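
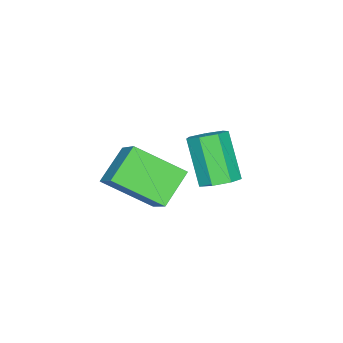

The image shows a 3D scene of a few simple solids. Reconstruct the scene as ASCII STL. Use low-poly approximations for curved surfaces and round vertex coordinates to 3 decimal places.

solid 
facet normal 0.321 0.432 -0.843
outer loop
vertex 4.549 -0.44 1.641
vertex 4.002 -0.498 1.403
vertex 4.225 -0.041 1.722
endloop
endfacet
facet normal 0.714 0.475 0.515
outer loop
vertex 4.549 -0.44 1.641
vertex 4.225 -0.041 1.722
vertex 4.026 -1.144 3.015
endloop
endfacet
facet normal 0.714 0.475 0.515
outer loop
vertex 4.026 -1.144 3.015
vertex 4.225 -0.041 1.722
vertex 3.702 -0.745 3.096
endloop
endfacet
facet normal -0.321 -0.431 0.843
outer loop
vertex 4.026 -1.144 3.015
vertex 3.702 -0.745 3.096
vertex 3.478 -1.202 2.777
endloop
endfacet
facet normal 0.320 0.432 -0.843
outer loop
vertex 4.225 -0.041 1.722
vertex 4.002 -0.498 1.403
vertex 3.732 0.014 1.563
endloop
endfacet
facet normal -0.043 0.896 0.443
outer loop
vertex 4.225 -0.041 1.722
vertex 3.732 0.014 1.563
vertex 3.702 -0.745 3.096
endloop
endfacet
facet normal -0.043 0.896 0.443
outer loop
vertex 3.702 -0.745 3.096
vertex 3.732 0.014 1.563
vertex 3.209 -0.69 2.937
endloop
endfacet
facet normal -0.320 -0.432 0.843
outer loop
vertex 3.702 -0.745 3.096
vertex 3.209 -0.69 2.937
vertex 3.478 -1.202 2.777
endloop
endfacet
facet normal 0.320 0.432 -0.843
outer loop
vertex 3.732 0.014 1.563
vertex 4.002 -0.498 1.403
vertex 3.442 -0.317 1.283
endloop
endfacet
facet normal -0.767 0.641 0.037
outer loop
vertex 3.732 0.014 1.563
vertex 3.442 -0.317 1.283
vertex 3.209 -0.69 2.937
endloop
endfacet
facet normal -0.767 0.641 0.037
outer loop
vertex 3.209 -0.69 2.937
vertex 3.442 -0.317 1.283
vertex 2.919 -1.021 2.657
endloop
endfacet
facet normal -0.321 -0.432 0.843
outer loop
vertex 3.209 -0.69 2.937
vertex 2.919 -1.021 2.657
vertex 3.478 -1.202 2.777
endloop
endfacet
facet normal 0.320 0.433 -0.843
outer loop
vertex 3.442 -0.317 1.283
vertex 4.002 -0.498 1.403
vertex 3.574 -0.783 1.094
endloop
endfacet
facet normal -0.913 -0.097 -0.397
outer loop
vertex 3.442 -0.317 1.283
vertex 3.574 -0.783 1.094
vertex 2.919 -1.021 2.657
endloop
endfacet
facet normal -0.913 -0.097 -0.397
outer loop
vertex 2.919 -1.021 2.657
vertex 3.574 -0.783 1.094
vertex 3.051 -1.487 2.468
endloop
endfacet
facet normal -0.321 -0.433 0.843
outer loop
vertex 2.919 -1.021 2.657
vertex 3.051 -1.487 2.468
vertex 3.478 -1.202 2.777
endloop
endfacet
facet normal 0.321 0.432 -0.843
outer loop
vertex 3.574 -0.783 1.094
vertex 4.002 -0.498 1.403
vertex 4.027 -1.035 1.137
endloop
endfacet
facet normal -0.373 -0.761 -0.532
outer loop
vertex 3.574 -0.783 1.094
vertex 4.027 -1.035 1.137
vertex 3.051 -1.487 2.468
endloop
endfacet
facet normal -0.373 -0.761 -0.532
outer loop
vertex 3.051 -1.487 2.468
vertex 4.027 -1.035 1.137
vertex 3.504 -1.739 2.511
endloop
endfacet
facet normal -0.321 -0.433 0.842
outer loop
vertex 3.051 -1.487 2.468
vertex 3.504 -1.739 2.511
vertex 3.478 -1.202 2.777
endloop
endfacet
facet normal 0.322 0.432 -0.842
outer loop
vertex 4.027 -1.035 1.137
vertex 4.002 -0.498 1.403
vertex 4.461 -0.883 1.381
endloop
endfacet
facet normal 0.449 -0.853 -0.266
outer loop
vertex 4.027 -1.035 1.137
vertex 4.461 -0.883 1.381
vertex 3.504 -1.739 2.511
endloop
endfacet
facet normal 0.449 -0.853 -0.266
outer loop
vertex 3.504 -1.739 2.511
vertex 4.461 -0.883 1.381
vertex 3.938 -1.587 2.755
endloop
endfacet
facet normal -0.322 -0.433 0.842
outer loop
vertex 3.504 -1.739 2.511
vertex 3.938 -1.587 2.755
vertex 3.478 -1.202 2.777
endloop
endfacet
facet normal 0.321 0.431 -0.843
outer loop
vertex 4.461 -0.883 1.381
vertex 4.002 -0.498 1.403
vertex 4.549 -0.44 1.641
endloop
endfacet
facet normal 0.932 -0.302 0.200
outer loop
vertex 4.461 -0.883 1.381
vertex 4.549 -0.44 1.641
vertex 3.938 -1.587 2.755
endloop
endfacet
facet normal 0.932 -0.302 0.200
outer loop
vertex 3.938 -1.587 2.755
vertex 4.549 -0.44 1.641
vertex 4.026 -1.144 3.015
endloop
endfacet
facet normal -0.321 -0.431 0.843
outer loop
vertex 3.938 -1.587 2.755
vertex 4.026 -1.144 3.015
vertex 3.478 -1.202 2.777
endloop
endfacet
facet normal -0.524 -0.609 -0.596
outer loop
vertex 2.451 -4.559 0.386
vertex 1.869 -3.13 -0.562
vertex 3.523 -4.671 -0.442
endloop
endfacet
facet normal 0.321 -0.789 0.523
outer loop
vertex 4.231 -3.85 0.362
vertex 2.451 -4.559 0.386
vertex 3.523 -4.671 -0.442
endloop
endfacet
facet normal -0.524 -0.609 -0.596
outer loop
vertex 3.523 -4.671 -0.442
vertex 1.869 -3.13 -0.562
vertex 2.942 -3.243 -1.39
endloop
endfacet
facet normal 0.789 -0.084 -0.609
outer loop
vertex 2.942 -3.243 -1.39
vertex 4.231 -3.85 0.362
vertex 3.523 -4.671 -0.442
endloop
endfacet
facet normal -0.788 0.083 0.609
outer loop
vertex 2.451 -4.559 0.386
vertex 2.577 -2.309 0.242
vertex 1.869 -3.13 -0.562
endloop
endfacet
facet normal 0.321 -0.789 0.524
outer loop
vertex 3.158 -3.737 1.19
vertex 2.451 -4.559 0.386
vertex 4.231 -3.85 0.362
endloop
endfacet
facet normal -0.789 0.083 0.609
outer loop
vertex 3.158 -3.737 1.19
vertex 2.577 -2.309 0.242
vertex 2.451 -4.559 0.386
endloop
endfacet
facet normal -0.321 0.789 -0.523
outer loop
vertex 1.869 -3.13 -0.562
vertex 2.577 -2.309 0.242
vertex 2.942 -3.243 -1.39
endloop
endfacet
facet normal 0.789 -0.083 -0.609
outer loop
vertex 3.649 -2.421 -0.586
vertex 4.231 -3.85 0.362
vertex 2.942 -3.243 -1.39
endloop
endfacet
facet normal -0.322 0.789 -0.523
outer loop
vertex 2.942 -3.243 -1.39
vertex 2.577 -2.309 0.242
vertex 3.649 -2.421 -0.586
endloop
endfacet
facet normal 0.524 0.609 0.596
outer loop
vertex 3.649 -2.421 -0.586
vertex 3.158 -3.737 1.19
vertex 4.231 -3.85 0.362
endloop
endfacet
facet normal 0.524 0.609 0.596
outer loop
vertex 2.577 -2.309 0.242
vertex 3.158 -3.737 1.19
vertex 3.649 -2.421 -0.586
endloop
endfacet

endsolid


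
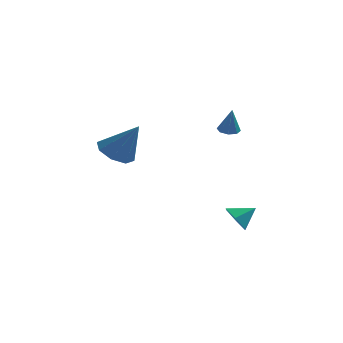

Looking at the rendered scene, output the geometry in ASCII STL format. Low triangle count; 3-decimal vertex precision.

solid 
facet normal -0.140 0.219 -0.966
outer loop
vertex 2.514 3.442 2.804
vertex 2.164 3.02 2.759
vertex 2.116 3.553 2.887
endloop
endfacet
facet normal 0.328 0.804 0.495
outer loop
vertex 2.514 3.442 2.804
vertex 2.116 3.553 2.887
vertex 2.356 2.72 4.081
endloop
endfacet
facet normal -0.140 0.219 -0.966
outer loop
vertex 2.116 3.553 2.887
vertex 2.164 3.02 2.759
vertex 1.747 3.352 2.895
endloop
endfacet
facet normal -0.380 0.721 0.579
outer loop
vertex 2.116 3.553 2.887
vertex 1.747 3.352 2.895
vertex 2.356 2.72 4.081
endloop
endfacet
facet normal -0.139 0.220 -0.965
outer loop
vertex 1.747 3.352 2.895
vertex 2.164 3.02 2.759
vertex 1.621 2.957 2.823
endloop
endfacet
facet normal -0.836 0.172 0.521
outer loop
vertex 1.747 3.352 2.895
vertex 1.621 2.957 2.823
vertex 2.356 2.72 4.081
endloop
endfacet
facet normal -0.139 0.219 -0.966
outer loop
vertex 1.621 2.957 2.823
vertex 2.164 3.02 2.759
vertex 1.814 2.599 2.714
endloop
endfacet
facet normal -0.774 -0.525 0.353
outer loop
vertex 1.621 2.957 2.823
vertex 1.814 2.599 2.714
vertex 2.356 2.72 4.081
endloop
endfacet
facet normal -0.140 0.220 -0.965
outer loop
vertex 1.814 2.599 2.714
vertex 2.164 3.02 2.759
vertex 2.211 2.488 2.631
endloop
endfacet
facet normal -0.231 -0.957 0.176
outer loop
vertex 1.814 2.599 2.714
vertex 2.211 2.488 2.631
vertex 2.356 2.72 4.081
endloop
endfacet
facet normal -0.140 0.220 -0.965
outer loop
vertex 2.211 2.488 2.631
vertex 2.164 3.02 2.759
vertex 2.581 2.689 2.623
endloop
endfacet
facet normal 0.477 -0.874 0.092
outer loop
vertex 2.211 2.488 2.631
vertex 2.581 2.689 2.623
vertex 2.356 2.72 4.081
endloop
endfacet
facet normal -0.142 0.218 -0.966
outer loop
vertex 2.581 2.689 2.623
vertex 2.164 3.02 2.759
vertex 2.706 3.084 2.694
endloop
endfacet
facet normal 0.934 -0.323 0.151
outer loop
vertex 2.581 2.689 2.623
vertex 2.706 3.084 2.694
vertex 2.356 2.72 4.081
endloop
endfacet
facet normal -0.142 0.220 -0.965
outer loop
vertex 2.706 3.084 2.694
vertex 2.164 3.02 2.759
vertex 2.514 3.442 2.804
endloop
endfacet
facet normal 0.873 0.371 0.318
outer loop
vertex 2.706 3.084 2.694
vertex 2.514 3.442 2.804
vertex 2.356 2.72 4.081
endloop
endfacet
facet normal -0.768 -0.349 -0.537
outer loop
vertex 3.381 -0.514 -2.148
vertex 2.964 -0.674 -1.448
vertex 2.887 0.065 -1.818
endloop
endfacet
facet normal 0.616 0.715 -0.332
outer loop
vertex 3.381 -0.514 -2.148
vertex 2.887 0.065 -1.818
vertex 3.816 -0.286 -0.852
endloop
endfacet
facet normal -0.768 -0.349 -0.537
outer loop
vertex 2.887 0.065 -1.818
vertex 2.964 -0.674 -1.448
vertex 2.47 -0.094 -1.118
endloop
endfacet
facet normal 0.084 0.960 0.268
outer loop
vertex 2.887 0.065 -1.818
vertex 2.47 -0.094 -1.118
vertex 3.816 -0.286 -0.852
endloop
endfacet
facet normal -0.768 -0.349 -0.537
outer loop
vertex 2.47 -0.094 -1.118
vertex 2.964 -0.674 -1.448
vertex 2.547 -0.833 -0.748
endloop
endfacet
facet normal -0.114 0.435 0.893
outer loop
vertex 2.47 -0.094 -1.118
vertex 2.547 -0.833 -0.748
vertex 3.816 -0.286 -0.852
endloop
endfacet
facet normal -0.768 -0.349 -0.537
outer loop
vertex 2.547 -0.833 -0.748
vertex 2.964 -0.674 -1.448
vertex 3.041 -1.413 -1.078
endloop
endfacet
facet normal 0.219 -0.335 0.916
outer loop
vertex 2.547 -0.833 -0.748
vertex 3.041 -1.413 -1.078
vertex 3.816 -0.286 -0.852
endloop
endfacet
facet normal -0.768 -0.349 -0.537
outer loop
vertex 3.041 -1.413 -1.078
vertex 2.964 -0.674 -1.448
vertex 3.458 -1.253 -1.778
endloop
endfacet
facet normal 0.751 -0.580 0.315
outer loop
vertex 3.041 -1.413 -1.078
vertex 3.458 -1.253 -1.778
vertex 3.816 -0.286 -0.852
endloop
endfacet
facet normal -0.768 -0.349 -0.537
outer loop
vertex 3.458 -1.253 -1.778
vertex 2.964 -0.674 -1.448
vertex 3.381 -0.514 -2.148
endloop
endfacet
facet normal 0.949 -0.056 -0.309
outer loop
vertex 3.458 -1.253 -1.778
vertex 3.381 -0.514 -2.148
vertex 3.816 -0.286 -0.852
endloop
endfacet
facet normal -0.549 0.121 -0.827
outer loop
vertex -2.046 1.965 0.927
vertex -2.898 1.906 1.484
vertex -2.282 2.662 1.186
endloop
endfacet
facet normal 0.937 0.343 -0.070
outer loop
vertex -2.046 1.965 0.927
vertex -2.282 2.662 1.186
vertex -1.762 1.654 3.196
endloop
endfacet
facet normal -0.549 0.122 -0.827
outer loop
vertex -2.282 2.662 1.186
vertex -2.898 1.906 1.484
vertex -2.879 2.917 1.62
endloop
endfacet
facet normal 0.535 0.803 0.264
outer loop
vertex -2.282 2.662 1.186
vertex -2.879 2.917 1.62
vertex -1.762 1.654 3.196
endloop
endfacet
facet normal -0.549 0.122 -0.827
outer loop
vertex -2.879 2.917 1.62
vertex -2.898 1.906 1.484
vertex -3.487 2.579 1.974
endloop
endfacet
facet normal -0.048 0.762 0.645
outer loop
vertex -2.879 2.917 1.62
vertex -3.487 2.579 1.974
vertex -1.762 1.654 3.196
endloop
endfacet
facet normal -0.549 0.122 -0.827
outer loop
vertex -3.487 2.579 1.974
vertex -2.898 1.906 1.484
vertex -3.751 1.847 2.041
endloop
endfacet
facet normal -0.469 0.247 0.848
outer loop
vertex -3.487 2.579 1.974
vertex -3.751 1.847 2.041
vertex -1.762 1.654 3.196
endloop
endfacet
facet normal -0.549 0.121 -0.827
outer loop
vertex -3.751 1.847 2.041
vertex -2.898 1.906 1.484
vertex -3.514 1.15 1.782
endloop
endfacet
facet normal -0.482 -0.444 0.755
outer loop
vertex -3.751 1.847 2.041
vertex -3.514 1.15 1.782
vertex -1.762 1.654 3.196
endloop
endfacet
facet normal -0.549 0.122 -0.827
outer loop
vertex -3.514 1.15 1.782
vertex -2.898 1.906 1.484
vertex -2.917 0.895 1.348
endloop
endfacet
facet normal -0.080 -0.904 0.421
outer loop
vertex -3.514 1.15 1.782
vertex -2.917 0.895 1.348
vertex -1.762 1.654 3.196
endloop
endfacet
facet normal -0.549 0.122 -0.827
outer loop
vertex -2.917 0.895 1.348
vertex -2.898 1.906 1.484
vertex -2.309 1.233 0.994
endloop
endfacet
facet normal 0.503 -0.863 0.040
outer loop
vertex -2.917 0.895 1.348
vertex -2.309 1.233 0.994
vertex -1.762 1.654 3.196
endloop
endfacet
facet normal -0.549 0.122 -0.827
outer loop
vertex -2.309 1.233 0.994
vertex -2.898 1.906 1.484
vertex -2.046 1.965 0.927
endloop
endfacet
facet normal 0.924 -0.347 -0.163
outer loop
vertex -2.309 1.233 0.994
vertex -2.046 1.965 0.927
vertex -1.762 1.654 3.196
endloop
endfacet

endsolid


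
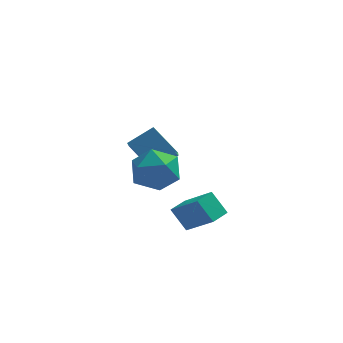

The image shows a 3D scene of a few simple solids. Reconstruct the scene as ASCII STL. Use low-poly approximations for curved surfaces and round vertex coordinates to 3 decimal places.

solid 
facet normal -0.768 -0.401 -0.500
outer loop
vertex -3.378 1.248 -1.999
vertex -3.477 2.94 -3.205
vertex -2.266 0.515 -3.119
endloop
endfacet
facet normal 0.048 -0.813 0.580
outer loop
vertex -1.183 1.08 -2.415
vertex -3.378 1.248 -1.999
vertex -2.266 0.515 -3.119
endloop
endfacet
facet normal -0.768 -0.401 -0.500
outer loop
vertex -2.266 0.515 -3.119
vertex -3.477 2.94 -3.205
vertex -2.365 2.207 -4.325
endloop
endfacet
facet normal 0.638 -0.422 -0.644
outer loop
vertex -2.365 2.207 -4.325
vertex -1.183 1.08 -2.415
vertex -2.266 0.515 -3.119
endloop
endfacet
facet normal -0.638 0.422 0.644
outer loop
vertex -3.378 1.248 -1.999
vertex -2.394 3.505 -2.501
vertex -3.477 2.94 -3.205
endloop
endfacet
facet normal 0.048 -0.813 0.580
outer loop
vertex -2.295 1.813 -1.295
vertex -3.378 1.248 -1.999
vertex -1.183 1.08 -2.415
endloop
endfacet
facet normal -0.638 0.422 0.644
outer loop
vertex -2.295 1.813 -1.295
vertex -2.394 3.505 -2.501
vertex -3.378 1.248 -1.999
endloop
endfacet
facet normal -0.048 0.813 -0.580
outer loop
vertex -3.477 2.94 -3.205
vertex -2.394 3.505 -2.501
vertex -2.365 2.207 -4.325
endloop
endfacet
facet normal 0.638 -0.422 -0.644
outer loop
vertex -1.282 2.772 -3.621
vertex -1.183 1.08 -2.415
vertex -2.365 2.207 -4.325
endloop
endfacet
facet normal -0.048 0.813 -0.580
outer loop
vertex -2.365 2.207 -4.325
vertex -2.394 3.505 -2.501
vertex -1.282 2.772 -3.621
endloop
endfacet
facet normal 0.768 0.401 0.500
outer loop
vertex -1.282 2.772 -3.621
vertex -2.295 1.813 -1.295
vertex -1.183 1.08 -2.415
endloop
endfacet
facet normal 0.768 0.401 0.500
outer loop
vertex -2.394 3.505 -2.501
vertex -2.295 1.813 -1.295
vertex -1.282 2.772 -3.621
endloop
endfacet
facet normal -0.543 0.317 0.778
outer loop
vertex -0.118 -2.827 -2.876
vertex 0.423 -2.036 -2.821
vertex -1.282 -1.947 -4.047
endloop
endfacet
facet normal -0.564 -0.824 -0.058
outer loop
vertex -0.603 -2.344 -5.019
vertex -0.118 -2.827 -2.876
vertex -1.282 -1.947 -4.047
endloop
endfacet
facet normal -0.542 0.318 0.778
outer loop
vertex -1.282 -1.947 -4.047
vertex 0.423 -2.036 -2.821
vertex -0.74 -1.157 -3.992
endloop
endfacet
facet normal -0.622 0.470 -0.626
outer loop
vertex -0.74 -1.157 -3.992
vertex -0.603 -2.344 -5.019
vertex -1.282 -1.947 -4.047
endloop
endfacet
facet normal 0.622 -0.469 0.626
outer loop
vertex -0.118 -2.827 -2.876
vertex 1.102 -2.433 -3.793
vertex 0.423 -2.036 -2.821
endloop
endfacet
facet normal -0.564 -0.824 -0.058
outer loop
vertex 0.56 -3.223 -3.848
vertex -0.118 -2.827 -2.876
vertex -0.603 -2.344 -5.019
endloop
endfacet
facet normal 0.622 -0.470 0.626
outer loop
vertex 0.56 -3.223 -3.848
vertex 1.102 -2.433 -3.793
vertex -0.118 -2.827 -2.876
endloop
endfacet
facet normal 0.564 0.824 0.058
outer loop
vertex 0.423 -2.036 -2.821
vertex 1.102 -2.433 -3.793
vertex -0.74 -1.157 -3.992
endloop
endfacet
facet normal -0.623 0.470 -0.626
outer loop
vertex -0.062 -1.553 -4.964
vertex -0.603 -2.344 -5.019
vertex -0.74 -1.157 -3.992
endloop
endfacet
facet normal 0.564 0.824 0.058
outer loop
vertex -0.74 -1.157 -3.992
vertex 1.102 -2.433 -3.793
vertex -0.062 -1.553 -4.964
endloop
endfacet
facet normal 0.543 -0.317 -0.777
outer loop
vertex -0.062 -1.553 -4.964
vertex 0.56 -3.223 -3.848
vertex -0.603 -2.344 -5.019
endloop
endfacet
facet normal 0.542 -0.318 -0.778
outer loop
vertex 1.102 -2.433 -3.793
vertex 0.56 -3.223 -3.848
vertex -0.062 -1.553 -4.964
endloop
endfacet
facet normal 0.244 0.633 0.734
outer loop
vertex -1.886 -1.429 -0.988
vertex -2.034 -2.289 -0.197
vertex -0.979 -2.12 -0.694
endloop
endfacet
facet normal 0.575 0.808 0.126
outer loop
vertex -1.886 -1.429 -0.988
vertex -0.979 -2.12 -0.694
vertex -1.151 -1.822 -1.82
endloop
endfacet
facet normal 0.076 0.926 -0.370
outer loop
vertex -1.886 -1.429 -0.988
vertex -1.151 -1.822 -1.82
vertex -2.311 -1.807 -2.02
endloop
endfacet
facet normal -0.563 0.823 -0.070
outer loop
vertex -1.886 -1.429 -0.988
vertex -2.311 -1.807 -2.02
vertex -2.857 -2.096 -1.017
endloop
endfacet
facet normal -0.460 0.643 0.613
outer loop
vertex -1.886 -1.429 -0.988
vertex -2.857 -2.096 -1.017
vertex -2.034 -2.289 -0.197
endloop
endfacet
facet normal 0.965 0.249 -0.081
outer loop
vertex -1.151 -1.822 -1.82
vertex -0.979 -2.12 -0.694
vertex -0.843 -2.924 -1.543
endloop
endfacet
facet normal 0.430 -0.034 0.902
outer loop
vertex -0.979 -2.12 -0.694
vertex -2.034 -2.289 -0.197
vertex -1.389 -3.213 -0.54
endloop
endfacet
facet normal -0.708 -0.020 0.706
outer loop
vertex -2.034 -2.289 -0.197
vertex -2.857 -2.096 -1.017
vertex -2.549 -3.198 -0.74
endloop
endfacet
facet normal -0.876 0.272 -0.398
outer loop
vertex -2.857 -2.096 -1.017
vertex -2.311 -1.807 -2.02
vertex -2.721 -2.9 -1.866
endloop
endfacet
facet normal 0.158 0.439 -0.885
outer loop
vertex -2.311 -1.807 -2.02
vertex -1.151 -1.822 -1.82
vertex -1.666 -2.731 -2.363
endloop
endfacet
facet normal 0.563 -0.823 0.070
outer loop
vertex -1.814 -3.591 -1.572
vertex -0.843 -2.924 -1.543
vertex -1.389 -3.213 -0.54
endloop
endfacet
facet normal -0.076 -0.926 0.370
outer loop
vertex -1.814 -3.591 -1.572
vertex -1.389 -3.213 -0.54
vertex -2.549 -3.198 -0.74
endloop
endfacet
facet normal -0.575 -0.808 -0.126
outer loop
vertex -1.814 -3.591 -1.572
vertex -2.549 -3.198 -0.74
vertex -2.721 -2.9 -1.866
endloop
endfacet
facet normal -0.244 -0.633 -0.734
outer loop
vertex -1.814 -3.591 -1.572
vertex -2.721 -2.9 -1.866
vertex -1.666 -2.731 -2.363
endloop
endfacet
facet normal 0.460 -0.643 -0.613
outer loop
vertex -1.814 -3.591 -1.572
vertex -1.666 -2.731 -2.363
vertex -0.843 -2.924 -1.543
endloop
endfacet
facet normal 0.876 -0.272 0.398
outer loop
vertex -1.389 -3.213 -0.54
vertex -0.843 -2.924 -1.543
vertex -0.979 -2.12 -0.694
endloop
endfacet
facet normal -0.158 -0.439 0.885
outer loop
vertex -2.549 -3.198 -0.74
vertex -1.389 -3.213 -0.54
vertex -2.034 -2.289 -0.197
endloop
endfacet
facet normal -0.965 -0.249 0.081
outer loop
vertex -2.721 -2.9 -1.866
vertex -2.549 -3.198 -0.74
vertex -2.857 -2.096 -1.017
endloop
endfacet
facet normal -0.430 0.034 -0.902
outer loop
vertex -1.666 -2.731 -2.363
vertex -2.721 -2.9 -1.866
vertex -2.311 -1.807 -2.02
endloop
endfacet
facet normal 0.708 0.020 -0.706
outer loop
vertex -0.843 -2.924 -1.543
vertex -1.666 -2.731 -2.363
vertex -1.151 -1.822 -1.82
endloop
endfacet

endsolid


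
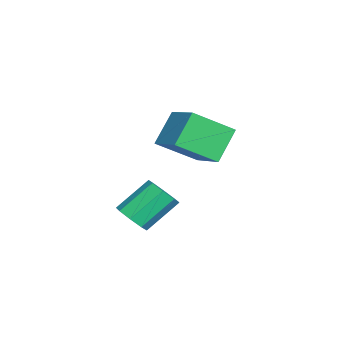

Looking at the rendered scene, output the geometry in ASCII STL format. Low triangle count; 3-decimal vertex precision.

solid 
facet normal -0.795 -0.478 -0.373
outer loop
vertex -0.255 -0.244 1.017
vertex -0.969 0.187 1.988
vertex -0.608 0.965 0.221
endloop
endfacet
facet normal 0.558 -0.337 -0.759
outer loop
vertex 0.569 1.673 0.772
vertex -0.255 -0.244 1.017
vertex -0.608 0.965 0.221
endloop
endfacet
facet normal -0.795 -0.478 -0.373
outer loop
vertex -0.608 0.965 0.221
vertex -0.969 0.187 1.988
vertex -1.322 1.396 1.191
endloop
endfacet
facet normal -0.237 0.811 -0.535
outer loop
vertex -1.322 1.396 1.191
vertex 0.569 1.673 0.772
vertex -0.608 0.965 0.221
endloop
endfacet
facet normal 0.238 -0.811 0.535
outer loop
vertex -0.255 -0.244 1.017
vertex 0.208 0.895 2.539
vertex -0.969 0.187 1.988
endloop
endfacet
facet normal 0.558 -0.337 -0.758
outer loop
vertex 0.922 0.464 1.569
vertex -0.255 -0.244 1.017
vertex 0.569 1.673 0.772
endloop
endfacet
facet normal 0.237 -0.811 0.535
outer loop
vertex 0.922 0.464 1.569
vertex 0.208 0.895 2.539
vertex -0.255 -0.244 1.017
endloop
endfacet
facet normal -0.558 0.337 0.758
outer loop
vertex -0.969 0.187 1.988
vertex 0.208 0.895 2.539
vertex -1.322 1.396 1.191
endloop
endfacet
facet normal -0.237 0.811 -0.535
outer loop
vertex -0.145 2.104 1.743
vertex 0.569 1.673 0.772
vertex -1.322 1.396 1.191
endloop
endfacet
facet normal -0.558 0.336 0.759
outer loop
vertex -1.322 1.396 1.191
vertex 0.208 0.895 2.539
vertex -0.145 2.104 1.743
endloop
endfacet
facet normal 0.795 0.478 0.373
outer loop
vertex -0.145 2.104 1.743
vertex 0.922 0.464 1.569
vertex 0.569 1.673 0.772
endloop
endfacet
facet normal 0.795 0.478 0.373
outer loop
vertex 0.208 0.895 2.539
vertex 0.922 0.464 1.569
vertex -0.145 2.104 1.743
endloop
endfacet
facet normal 0.400 -0.639 -0.657
outer loop
vertex 0.564 -1.175 -1.398
vertex 0.307 -0.865 -1.856
vertex 0.84 -0.835 -1.561
endloop
endfacet
facet normal 0.701 -0.249 0.668
outer loop
vertex 0.564 -1.175 -1.398
vertex 0.84 -0.835 -1.561
vertex 0.009 -0.285 -0.485
endloop
endfacet
facet normal 0.700 -0.250 0.669
outer loop
vertex 0.009 -0.285 -0.485
vertex 0.84 -0.835 -1.561
vertex 0.286 0.054 -0.648
endloop
endfacet
facet normal -0.399 0.641 0.656
outer loop
vertex 0.009 -0.285 -0.485
vertex 0.286 0.054 -0.648
vertex -0.247 0.025 -0.944
endloop
endfacet
facet normal 0.399 -0.640 -0.656
outer loop
vertex 0.84 -0.835 -1.561
vertex 0.307 -0.865 -1.856
vertex 0.804 -0.513 -1.897
endloop
endfacet
facet normal 0.914 0.338 0.226
outer loop
vertex 0.84 -0.835 -1.561
vertex 0.804 -0.513 -1.897
vertex 0.286 0.054 -0.648
endloop
endfacet
facet normal 0.913 0.339 0.225
outer loop
vertex 0.286 0.054 -0.648
vertex 0.804 -0.513 -1.897
vertex 0.249 0.376 -0.984
endloop
endfacet
facet normal -0.400 0.639 0.657
outer loop
vertex 0.286 0.054 -0.648
vertex 0.249 0.376 -0.984
vertex -0.247 0.025 -0.944
endloop
endfacet
facet normal 0.399 -0.640 -0.656
outer loop
vertex 0.804 -0.513 -1.897
vertex 0.307 -0.865 -1.856
vertex 0.477 -0.397 -2.209
endloop
endfacet
facet normal 0.591 0.727 -0.349
outer loop
vertex 0.804 -0.513 -1.897
vertex 0.477 -0.397 -2.209
vertex 0.249 0.376 -0.984
endloop
endfacet
facet normal 0.592 0.727 -0.348
outer loop
vertex 0.249 0.376 -0.984
vertex 0.477 -0.397 -2.209
vertex -0.078 0.493 -1.296
endloop
endfacet
facet normal -0.399 0.639 0.658
outer loop
vertex 0.249 0.376 -0.984
vertex -0.078 0.493 -1.296
vertex -0.247 0.025 -0.944
endloop
endfacet
facet normal 0.401 -0.640 -0.656
outer loop
vertex 0.477 -0.397 -2.209
vertex 0.307 -0.865 -1.856
vertex 0.051 -0.555 -2.315
endloop
endfacet
facet normal -0.077 0.690 -0.720
outer loop
vertex 0.477 -0.397 -2.209
vertex 0.051 -0.555 -2.315
vertex -0.078 0.493 -1.296
endloop
endfacet
facet normal -0.077 0.690 -0.720
outer loop
vertex -0.078 0.493 -1.296
vertex 0.051 -0.555 -2.315
vertex -0.504 0.335 -1.402
endloop
endfacet
facet normal -0.400 0.639 0.657
outer loop
vertex -0.078 0.493 -1.296
vertex -0.504 0.335 -1.402
vertex -0.247 0.025 -0.944
endloop
endfacet
facet normal 0.399 -0.641 -0.656
outer loop
vertex 0.051 -0.555 -2.315
vertex 0.307 -0.865 -1.856
vertex -0.226 -0.894 -2.152
endloop
endfacet
facet normal -0.700 0.250 -0.669
outer loop
vertex 0.051 -0.555 -2.315
vertex -0.226 -0.894 -2.152
vertex -0.504 0.335 -1.402
endloop
endfacet
facet normal -0.701 0.249 -0.668
outer loop
vertex -0.504 0.335 -1.402
vertex -0.226 -0.894 -2.152
vertex -0.78 -0.005 -1.239
endloop
endfacet
facet normal -0.400 0.639 0.657
outer loop
vertex -0.504 0.335 -1.402
vertex -0.78 -0.005 -1.239
vertex -0.247 0.025 -0.944
endloop
endfacet
facet normal 0.400 -0.639 -0.657
outer loop
vertex -0.226 -0.894 -2.152
vertex 0.307 -0.865 -1.856
vertex -0.189 -1.216 -1.816
endloop
endfacet
facet normal -0.914 -0.339 -0.224
outer loop
vertex -0.226 -0.894 -2.152
vertex -0.189 -1.216 -1.816
vertex -0.78 -0.005 -1.239
endloop
endfacet
facet normal -0.914 -0.338 -0.226
outer loop
vertex -0.78 -0.005 -1.239
vertex -0.189 -1.216 -1.816
vertex -0.744 -0.327 -0.903
endloop
endfacet
facet normal -0.399 0.640 0.656
outer loop
vertex -0.78 -0.005 -1.239
vertex -0.744 -0.327 -0.903
vertex -0.247 0.025 -0.944
endloop
endfacet
facet normal 0.399 -0.639 -0.658
outer loop
vertex -0.189 -1.216 -1.816
vertex 0.307 -0.865 -1.856
vertex 0.138 -1.333 -1.504
endloop
endfacet
facet normal -0.592 -0.727 0.348
outer loop
vertex -0.189 -1.216 -1.816
vertex 0.138 -1.333 -1.504
vertex -0.744 -0.327 -0.903
endloop
endfacet
facet normal -0.591 -0.727 0.349
outer loop
vertex -0.744 -0.327 -0.903
vertex 0.138 -1.333 -1.504
vertex -0.417 -0.443 -0.591
endloop
endfacet
facet normal -0.399 0.640 0.656
outer loop
vertex -0.744 -0.327 -0.903
vertex -0.417 -0.443 -0.591
vertex -0.247 0.025 -0.944
endloop
endfacet
facet normal 0.400 -0.639 -0.657
outer loop
vertex 0.138 -1.333 -1.504
vertex 0.307 -0.865 -1.856
vertex 0.564 -1.175 -1.398
endloop
endfacet
facet normal 0.077 -0.690 0.720
outer loop
vertex 0.138 -1.333 -1.504
vertex 0.564 -1.175 -1.398
vertex -0.417 -0.443 -0.591
endloop
endfacet
facet normal 0.077 -0.690 0.720
outer loop
vertex -0.417 -0.443 -0.591
vertex 0.564 -1.175 -1.398
vertex 0.009 -0.285 -0.485
endloop
endfacet
facet normal -0.401 0.640 0.656
outer loop
vertex -0.417 -0.443 -0.591
vertex 0.009 -0.285 -0.485
vertex -0.247 0.025 -0.944
endloop
endfacet

endsolid


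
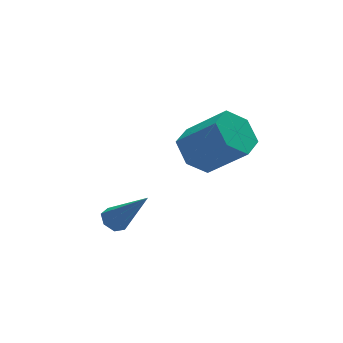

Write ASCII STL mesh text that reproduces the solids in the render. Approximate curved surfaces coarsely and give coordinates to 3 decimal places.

solid 
facet normal -0.445 0.459 -0.769
outer loop
vertex -1.669 -2.679 -3.295
vertex -2.025 -3.132 -3.359
vertex -2.098 -2.658 -3.034
endloop
endfacet
facet normal 0.368 0.753 0.545
outer loop
vertex -1.669 -2.679 -3.295
vertex -2.098 -2.658 -3.034
vertex -1.075 -4.108 -1.721
endloop
endfacet
facet normal -0.447 0.458 -0.769
outer loop
vertex -2.098 -2.658 -3.034
vertex -2.025 -3.132 -3.359
vertex -2.472 -2.994 -3.017
endloop
endfacet
facet normal -0.378 0.461 0.803
outer loop
vertex -2.098 -2.658 -3.034
vertex -2.472 -2.994 -3.017
vertex -1.075 -4.108 -1.721
endloop
endfacet
facet normal -0.446 0.458 -0.768
outer loop
vertex -2.472 -2.994 -3.017
vertex -2.025 -3.132 -3.359
vertex -2.509 -3.434 -3.258
endloop
endfacet
facet normal -0.760 -0.262 0.595
outer loop
vertex -2.472 -2.994 -3.017
vertex -2.509 -3.434 -3.258
vertex -1.075 -4.108 -1.721
endloop
endfacet
facet normal -0.446 0.458 -0.768
outer loop
vertex -2.509 -3.434 -3.258
vertex -2.025 -3.132 -3.359
vertex -2.182 -3.647 -3.575
endloop
endfacet
facet normal -0.491 -0.868 0.077
outer loop
vertex -2.509 -3.434 -3.258
vertex -2.182 -3.647 -3.575
vertex -1.075 -4.108 -1.721
endloop
endfacet
facet normal -0.445 0.458 -0.769
outer loop
vertex -2.182 -3.647 -3.575
vertex -2.025 -3.132 -3.359
vertex -1.736 -3.472 -3.729
endloop
endfacet
facet normal 0.230 -0.904 -0.362
outer loop
vertex -2.182 -3.647 -3.575
vertex -1.736 -3.472 -3.729
vertex -1.075 -4.108 -1.721
endloop
endfacet
facet normal -0.446 0.458 -0.769
outer loop
vertex -1.736 -3.472 -3.729
vertex -2.025 -3.132 -3.359
vertex -1.507 -3.041 -3.605
endloop
endfacet
facet normal 0.855 -0.342 -0.390
outer loop
vertex -1.736 -3.472 -3.729
vertex -1.507 -3.041 -3.605
vertex -1.075 -4.108 -1.721
endloop
endfacet
facet normal -0.446 0.459 -0.769
outer loop
vertex -1.507 -3.041 -3.605
vertex -2.025 -3.132 -3.359
vertex -1.669 -2.679 -3.295
endloop
endfacet
facet normal 0.917 0.398 0.015
outer loop
vertex -1.507 -3.041 -3.605
vertex -1.669 -2.679 -3.295
vertex -1.075 -4.108 -1.721
endloop
endfacet
facet normal -0.550 0.492 -0.675
outer loop
vertex 2.398 -1.995 -1.949
vertex 1.576 -1.975 -1.265
vertex 2.29 -1.179 -1.266
endloop
endfacet
facet normal 0.829 0.419 -0.370
outer loop
vertex 2.398 -1.995 -1.949
vertex 2.29 -1.179 -1.266
vertex 3.547 -3.025 -0.539
endloop
endfacet
facet normal 0.829 0.419 -0.370
outer loop
vertex 3.547 -3.025 -0.539
vertex 2.29 -1.179 -1.266
vertex 3.439 -2.209 0.144
endloop
endfacet
facet normal 0.549 -0.492 0.675
outer loop
vertex 3.547 -3.025 -0.539
vertex 3.439 -2.209 0.144
vertex 2.724 -3.005 0.145
endloop
endfacet
facet normal -0.550 0.493 -0.674
outer loop
vertex 2.29 -1.179 -1.266
vertex 1.576 -1.975 -1.265
vertex 1.468 -1.159 -0.581
endloop
endfacet
facet normal 0.328 0.870 0.368
outer loop
vertex 2.29 -1.179 -1.266
vertex 1.468 -1.159 -0.581
vertex 3.439 -2.209 0.144
endloop
endfacet
facet normal 0.328 0.870 0.368
outer loop
vertex 3.439 -2.209 0.144
vertex 1.468 -1.159 -0.581
vertex 2.617 -2.189 0.829
endloop
endfacet
facet normal 0.550 -0.493 0.674
outer loop
vertex 3.439 -2.209 0.144
vertex 2.617 -2.189 0.829
vertex 2.724 -3.005 0.145
endloop
endfacet
facet normal -0.549 0.493 -0.675
outer loop
vertex 1.468 -1.159 -0.581
vertex 1.576 -1.975 -1.265
vertex 0.753 -1.955 -0.581
endloop
endfacet
facet normal -0.502 0.451 0.738
outer loop
vertex 1.468 -1.159 -0.581
vertex 0.753 -1.955 -0.581
vertex 2.617 -2.189 0.829
endloop
endfacet
facet normal -0.502 0.451 0.738
outer loop
vertex 2.617 -2.189 0.829
vertex 0.753 -1.955 -0.581
vertex 1.902 -2.985 0.829
endloop
endfacet
facet normal 0.549 -0.493 0.674
outer loop
vertex 2.617 -2.189 0.829
vertex 1.902 -2.985 0.829
vertex 2.724 -3.005 0.145
endloop
endfacet
facet normal -0.549 0.492 -0.675
outer loop
vertex 0.753 -1.955 -0.581
vertex 1.576 -1.975 -1.265
vertex 0.861 -2.771 -1.264
endloop
endfacet
facet normal -0.829 -0.419 0.370
outer loop
vertex 0.753 -1.955 -0.581
vertex 0.861 -2.771 -1.264
vertex 1.902 -2.985 0.829
endloop
endfacet
facet normal -0.829 -0.419 0.370
outer loop
vertex 1.902 -2.985 0.829
vertex 0.861 -2.771 -1.264
vertex 2.01 -3.801 0.146
endloop
endfacet
facet normal 0.550 -0.492 0.675
outer loop
vertex 1.902 -2.985 0.829
vertex 2.01 -3.801 0.146
vertex 2.724 -3.005 0.145
endloop
endfacet
facet normal -0.550 0.493 -0.674
outer loop
vertex 0.861 -2.771 -1.264
vertex 1.576 -1.975 -1.265
vertex 1.683 -2.791 -1.949
endloop
endfacet
facet normal -0.328 -0.870 -0.368
outer loop
vertex 0.861 -2.771 -1.264
vertex 1.683 -2.791 -1.949
vertex 2.01 -3.801 0.146
endloop
endfacet
facet normal -0.328 -0.870 -0.368
outer loop
vertex 2.01 -3.801 0.146
vertex 1.683 -2.791 -1.949
vertex 2.832 -3.821 -0.539
endloop
endfacet
facet normal 0.550 -0.493 0.674
outer loop
vertex 2.01 -3.801 0.146
vertex 2.832 -3.821 -0.539
vertex 2.724 -3.005 0.145
endloop
endfacet
facet normal -0.549 0.493 -0.674
outer loop
vertex 1.683 -2.791 -1.949
vertex 1.576 -1.975 -1.265
vertex 2.398 -1.995 -1.949
endloop
endfacet
facet normal 0.502 -0.451 -0.738
outer loop
vertex 1.683 -2.791 -1.949
vertex 2.398 -1.995 -1.949
vertex 2.832 -3.821 -0.539
endloop
endfacet
facet normal 0.502 -0.451 -0.738
outer loop
vertex 2.832 -3.821 -0.539
vertex 2.398 -1.995 -1.949
vertex 3.547 -3.025 -0.539
endloop
endfacet
facet normal 0.549 -0.493 0.675
outer loop
vertex 2.832 -3.821 -0.539
vertex 3.547 -3.025 -0.539
vertex 2.724 -3.005 0.145
endloop
endfacet

endsolid


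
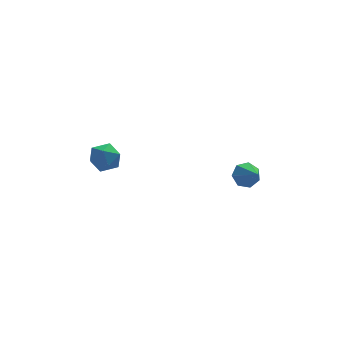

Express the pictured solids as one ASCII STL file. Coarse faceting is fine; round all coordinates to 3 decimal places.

solid 
facet normal -0.144 0.809 -0.570
outer loop
vertex 3.978 -2.548 -2.069
vertex 3.325 -2.375 -1.659
vertex 4.068 -2.146 -1.521
endloop
endfacet
facet normal 0.945 -0.317 0.077
outer loop
vertex 3.978 -2.548 -2.069
vertex 4.068 -2.146 -1.521
vertex 3.535 -3.565 -0.821
endloop
endfacet
facet normal -0.144 0.809 -0.569
outer loop
vertex 4.068 -2.146 -1.521
vertex 3.325 -2.375 -1.659
vertex 3.599 -1.917 -1.077
endloop
endfacet
facet normal 0.706 0.082 0.703
outer loop
vertex 4.068 -2.146 -1.521
vertex 3.599 -1.917 -1.077
vertex 3.535 -3.565 -0.821
endloop
endfacet
facet normal -0.143 0.809 -0.570
outer loop
vertex 3.599 -1.917 -1.077
vertex 3.325 -2.375 -1.659
vertex 2.923 -2.033 -1.072
endloop
endfacet
facet normal -0.019 0.154 0.988
outer loop
vertex 3.599 -1.917 -1.077
vertex 2.923 -2.033 -1.072
vertex 3.535 -3.565 -0.821
endloop
endfacet
facet normal -0.144 0.809 -0.570
outer loop
vertex 2.923 -2.033 -1.072
vertex 3.325 -2.375 -1.659
vertex 2.55 -2.407 -1.509
endloop
endfacet
facet normal -0.682 -0.155 0.715
outer loop
vertex 2.923 -2.033 -1.072
vertex 2.55 -2.407 -1.509
vertex 3.535 -3.565 -0.821
endloop
endfacet
facet normal -0.144 0.809 -0.570
outer loop
vertex 2.55 -2.407 -1.509
vertex 3.325 -2.375 -1.659
vertex 2.76 -2.757 -2.059
endloop
endfacet
facet normal -0.785 -0.613 0.091
outer loop
vertex 2.55 -2.407 -1.509
vertex 2.76 -2.757 -2.059
vertex 3.535 -3.565 -0.821
endloop
endfacet
facet normal -0.143 0.809 -0.570
outer loop
vertex 2.76 -2.757 -2.059
vertex 3.325 -2.375 -1.659
vertex 3.396 -2.82 -2.308
endloop
endfacet
facet normal -0.249 -0.875 -0.415
outer loop
vertex 2.76 -2.757 -2.059
vertex 3.396 -2.82 -2.308
vertex 3.535 -3.565 -0.821
endloop
endfacet
facet normal -0.144 0.809 -0.570
outer loop
vertex 3.396 -2.82 -2.308
vertex 3.325 -2.375 -1.659
vertex 3.978 -2.548 -2.069
endloop
endfacet
facet normal 0.520 -0.743 -0.421
outer loop
vertex 3.396 -2.82 -2.308
vertex 3.978 -2.548 -2.069
vertex 3.535 -3.565 -0.821
endloop
endfacet
facet normal -0.541 0.838 0.063
outer loop
vertex -4.129 -0.072 -0.557
vertex -4.028 -0.077 0.374
vertex -3.403 0.367 -0.163
endloop
endfacet
facet normal -0.188 0.810 -0.556
outer loop
vertex -4.129 -0.072 -0.557
vertex -3.403 0.367 -0.163
vertex -3.278 -0.138 -0.941
endloop
endfacet
facet normal -0.388 0.214 -0.896
outer loop
vertex -4.129 -0.072 -0.557
vertex -3.278 -0.138 -0.941
vertex -3.826 -0.895 -0.885
endloop
endfacet
facet normal -0.865 -0.124 -0.487
outer loop
vertex -4.129 -0.072 -0.557
vertex -3.826 -0.895 -0.885
vertex -4.289 -0.857 -0.072
endloop
endfacet
facet normal -0.960 0.261 0.106
outer loop
vertex -4.129 -0.072 -0.557
vertex -4.289 -0.857 -0.072
vertex -4.028 -0.077 0.374
endloop
endfacet
facet normal 0.508 0.758 -0.410
outer loop
vertex -3.278 -0.138 -0.941
vertex -3.403 0.367 -0.163
vertex -2.651 -0.183 -0.248
endloop
endfacet
facet normal -0.064 0.804 0.591
outer loop
vertex -3.403 0.367 -0.163
vertex -4.028 -0.077 0.374
vertex -3.114 -0.145 0.565
endloop
endfacet
facet normal -0.739 -0.130 0.661
outer loop
vertex -4.028 -0.077 0.374
vertex -4.289 -0.857 -0.072
vertex -3.662 -0.902 0.621
endloop
endfacet
facet normal -0.585 -0.754 -0.298
outer loop
vertex -4.289 -0.857 -0.072
vertex -3.826 -0.895 -0.885
vertex -3.537 -1.407 -0.157
endloop
endfacet
facet normal 0.186 -0.205 -0.961
outer loop
vertex -3.826 -0.895 -0.885
vertex -3.278 -0.138 -0.941
vertex -2.912 -0.963 -0.694
endloop
endfacet
facet normal 0.865 0.124 0.487
outer loop
vertex -2.811 -0.968 0.237
vertex -2.651 -0.183 -0.248
vertex -3.114 -0.145 0.565
endloop
endfacet
facet normal 0.388 -0.214 0.896
outer loop
vertex -2.811 -0.968 0.237
vertex -3.114 -0.145 0.565
vertex -3.662 -0.902 0.621
endloop
endfacet
facet normal 0.188 -0.810 0.556
outer loop
vertex -2.811 -0.968 0.237
vertex -3.662 -0.902 0.621
vertex -3.537 -1.407 -0.157
endloop
endfacet
facet normal 0.541 -0.838 -0.063
outer loop
vertex -2.811 -0.968 0.237
vertex -3.537 -1.407 -0.157
vertex -2.912 -0.963 -0.694
endloop
endfacet
facet normal 0.960 -0.261 -0.106
outer loop
vertex -2.811 -0.968 0.237
vertex -2.912 -0.963 -0.694
vertex -2.651 -0.183 -0.248
endloop
endfacet
facet normal 0.585 0.754 0.298
outer loop
vertex -3.114 -0.145 0.565
vertex -2.651 -0.183 -0.248
vertex -3.403 0.367 -0.163
endloop
endfacet
facet normal -0.186 0.205 0.961
outer loop
vertex -3.662 -0.902 0.621
vertex -3.114 -0.145 0.565
vertex -4.028 -0.077 0.374
endloop
endfacet
facet normal -0.508 -0.758 0.410
outer loop
vertex -3.537 -1.407 -0.157
vertex -3.662 -0.902 0.621
vertex -4.289 -0.857 -0.072
endloop
endfacet
facet normal 0.064 -0.804 -0.591
outer loop
vertex -2.912 -0.963 -0.694
vertex -3.537 -1.407 -0.157
vertex -3.826 -0.895 -0.885
endloop
endfacet
facet normal 0.739 0.130 -0.661
outer loop
vertex -2.651 -0.183 -0.248
vertex -2.912 -0.963 -0.694
vertex -3.278 -0.138 -0.941
endloop
endfacet

endsolid


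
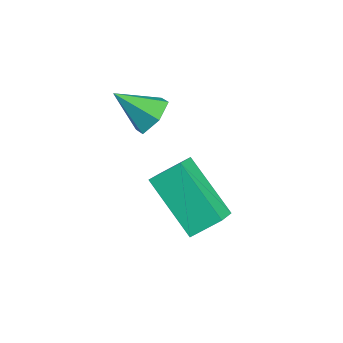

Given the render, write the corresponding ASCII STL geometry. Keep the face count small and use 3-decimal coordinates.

solid 
facet normal 0.373 0.697 -0.613
outer loop
vertex 0.376 2.427 3.894
vertex -0.241 2.414 3.504
vertex -0.175 2.874 4.067
endloop
endfacet
facet normal 0.337 0.052 0.940
outer loop
vertex 0.376 2.427 3.894
vertex -0.175 2.874 4.067
vertex -0.759 1.446 4.356
endloop
endfacet
facet normal 0.373 0.697 -0.613
outer loop
vertex -0.175 2.874 4.067
vertex -0.241 2.414 3.504
vertex -0.792 2.861 3.677
endloop
endfacet
facet normal -0.503 0.364 0.784
outer loop
vertex -0.175 2.874 4.067
vertex -0.792 2.861 3.677
vertex -0.759 1.446 4.356
endloop
endfacet
facet normal 0.373 0.697 -0.613
outer loop
vertex -0.792 2.861 3.677
vertex -0.241 2.414 3.504
vertex -0.858 2.401 3.114
endloop
endfacet
facet normal -0.995 0.024 0.097
outer loop
vertex -0.792 2.861 3.677
vertex -0.858 2.401 3.114
vertex -0.759 1.446 4.356
endloop
endfacet
facet normal 0.372 0.697 -0.612
outer loop
vertex -0.858 2.401 3.114
vertex -0.241 2.414 3.504
vertex -0.307 1.955 2.941
endloop
endfacet
facet normal -0.645 -0.630 -0.433
outer loop
vertex -0.858 2.401 3.114
vertex -0.307 1.955 2.941
vertex -0.759 1.446 4.356
endloop
endfacet
facet normal 0.372 0.697 -0.612
outer loop
vertex -0.307 1.955 2.941
vertex -0.241 2.414 3.504
vertex 0.31 1.968 3.331
endloop
endfacet
facet normal 0.195 -0.941 -0.276
outer loop
vertex -0.307 1.955 2.941
vertex 0.31 1.968 3.331
vertex -0.759 1.446 4.356
endloop
endfacet
facet normal 0.372 0.697 -0.612
outer loop
vertex 0.31 1.968 3.331
vertex -0.241 2.414 3.504
vertex 0.376 2.427 3.894
endloop
endfacet
facet normal 0.686 -0.601 0.410
outer loop
vertex 0.31 1.968 3.331
vertex 0.376 2.427 3.894
vertex -0.759 1.446 4.356
endloop
endfacet
facet normal -0.750 -0.311 0.583
outer loop
vertex 2.171 2.449 3.704
vertex 1.303 3.032 2.898
vertex 2.1 1.574 3.146
endloop
endfacet
facet normal 0.657 -0.442 0.610
outer loop
vertex 3.677 2.228 1.922
vertex 2.171 2.449 3.704
vertex 2.1 1.574 3.146
endloop
endfacet
facet normal -0.751 -0.311 0.582
outer loop
vertex 2.1 1.574 3.146
vertex 1.303 3.032 2.898
vertex 1.233 2.157 2.34
endloop
endfacet
facet normal -0.067 -0.841 -0.536
outer loop
vertex 1.233 2.157 2.34
vertex 3.677 2.228 1.922
vertex 2.1 1.574 3.146
endloop
endfacet
facet normal 0.067 0.841 0.536
outer loop
vertex 2.171 2.449 3.704
vertex 2.88 3.686 1.674
vertex 1.303 3.032 2.898
endloop
endfacet
facet normal 0.657 -0.442 0.610
outer loop
vertex 3.747 3.103 2.48
vertex 2.171 2.449 3.704
vertex 3.677 2.228 1.922
endloop
endfacet
facet normal 0.067 0.841 0.536
outer loop
vertex 3.747 3.103 2.48
vertex 2.88 3.686 1.674
vertex 2.171 2.449 3.704
endloop
endfacet
facet normal -0.657 0.442 -0.611
outer loop
vertex 1.303 3.032 2.898
vertex 2.88 3.686 1.674
vertex 1.233 2.157 2.34
endloop
endfacet
facet normal -0.067 -0.841 -0.536
outer loop
vertex 2.809 2.811 1.116
vertex 3.677 2.228 1.922
vertex 1.233 2.157 2.34
endloop
endfacet
facet normal -0.657 0.442 -0.610
outer loop
vertex 1.233 2.157 2.34
vertex 2.88 3.686 1.674
vertex 2.809 2.811 1.116
endloop
endfacet
facet normal 0.750 0.312 -0.583
outer loop
vertex 2.809 2.811 1.116
vertex 3.747 3.103 2.48
vertex 3.677 2.228 1.922
endloop
endfacet
facet normal 0.751 0.311 -0.583
outer loop
vertex 2.88 3.686 1.674
vertex 3.747 3.103 2.48
vertex 2.809 2.811 1.116
endloop
endfacet

endsolid


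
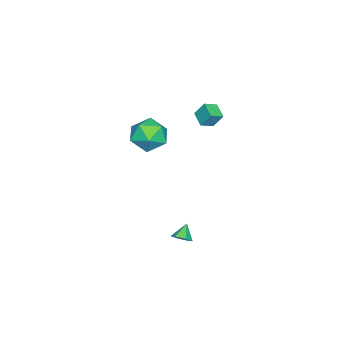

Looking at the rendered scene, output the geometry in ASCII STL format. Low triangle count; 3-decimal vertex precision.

solid 
facet normal 0.726 0.008 -0.687
outer loop
vertex 3.542 -0.624 -3.916
vertex 3.144 -0.396 -4.334
vertex 3.476 -0.011 -3.979
endloop
endfacet
facet normal 0.266 0.127 0.956
outer loop
vertex 3.542 -0.624 -3.916
vertex 3.476 -0.011 -3.979
vertex 2.396 -0.404 -3.626
endloop
endfacet
facet normal 0.727 0.006 -0.687
outer loop
vertex 3.476 -0.011 -3.979
vertex 3.144 -0.396 -4.334
vertex 3.079 0.217 -4.397
endloop
endfacet
facet normal -0.116 0.821 0.558
outer loop
vertex 3.476 -0.011 -3.979
vertex 3.079 0.217 -4.397
vertex 2.396 -0.404 -3.626
endloop
endfacet
facet normal 0.727 0.006 -0.687
outer loop
vertex 3.079 0.217 -4.397
vertex 3.144 -0.396 -4.334
vertex 2.747 -0.168 -4.752
endloop
endfacet
facet normal -0.718 0.692 -0.079
outer loop
vertex 3.079 0.217 -4.397
vertex 2.747 -0.168 -4.752
vertex 2.396 -0.404 -3.626
endloop
endfacet
facet normal 0.727 0.008 -0.686
outer loop
vertex 2.747 -0.168 -4.752
vertex 3.144 -0.396 -4.334
vertex 2.813 -0.782 -4.689
endloop
endfacet
facet normal -0.938 -0.134 -0.320
outer loop
vertex 2.747 -0.168 -4.752
vertex 2.813 -0.782 -4.689
vertex 2.396 -0.404 -3.626
endloop
endfacet
facet normal 0.727 0.008 -0.686
outer loop
vertex 2.813 -0.782 -4.689
vertex 3.144 -0.396 -4.334
vertex 3.21 -1.01 -4.271
endloop
endfacet
facet normal -0.556 -0.828 0.076
outer loop
vertex 2.813 -0.782 -4.689
vertex 3.21 -1.01 -4.271
vertex 2.396 -0.404 -3.626
endloop
endfacet
facet normal 0.726 0.008 -0.687
outer loop
vertex 3.21 -1.01 -4.271
vertex 3.144 -0.396 -4.334
vertex 3.542 -0.624 -3.916
endloop
endfacet
facet normal 0.047 -0.698 0.715
outer loop
vertex 3.21 -1.01 -4.271
vertex 3.542 -0.624 -3.916
vertex 2.396 -0.404 -3.626
endloop
endfacet
facet normal -0.978 0.004 0.207
outer loop
vertex 1.897 -1.773 3.485
vertex 1.813 -2.898 3.111
vertex 2.055 -2.668 4.251
endloop
endfacet
facet normal -0.624 0.441 0.645
outer loop
vertex 1.897 -1.773 3.485
vertex 2.055 -2.668 4.251
vertex 2.768 -1.718 4.291
endloop
endfacet
facet normal -0.285 0.927 0.245
outer loop
vertex 1.897 -1.773 3.485
vertex 2.768 -1.718 4.291
vertex 2.967 -1.362 3.175
endloop
endfacet
facet normal -0.430 0.788 -0.440
outer loop
vertex 1.897 -1.773 3.485
vertex 2.967 -1.362 3.175
vertex 2.377 -2.091 2.446
endloop
endfacet
facet normal -0.859 0.218 -0.464
outer loop
vertex 1.897 -1.773 3.485
vertex 2.377 -2.091 2.446
vertex 1.813 -2.898 3.111
endloop
endfacet
facet normal -0.131 0.057 0.990
outer loop
vertex 2.768 -1.718 4.291
vertex 2.055 -2.668 4.251
vertex 3.223 -2.809 4.414
endloop
endfacet
facet normal -0.705 -0.651 0.281
outer loop
vertex 2.055 -2.668 4.251
vertex 1.813 -2.898 3.111
vertex 2.633 -3.538 3.685
endloop
endfacet
facet normal -0.512 -0.304 -0.803
outer loop
vertex 1.813 -2.898 3.111
vertex 2.377 -2.091 2.446
vertex 2.832 -3.182 2.569
endloop
endfacet
facet normal 0.181 0.618 -0.765
outer loop
vertex 2.377 -2.091 2.446
vertex 2.967 -1.362 3.175
vertex 3.545 -2.232 2.609
endloop
endfacet
facet normal 0.417 0.842 0.343
outer loop
vertex 2.967 -1.362 3.175
vertex 2.768 -1.718 4.291
vertex 3.787 -2.002 3.749
endloop
endfacet
facet normal 0.430 -0.788 0.440
outer loop
vertex 3.703 -3.127 3.375
vertex 3.223 -2.809 4.414
vertex 2.633 -3.538 3.685
endloop
endfacet
facet normal 0.285 -0.927 -0.245
outer loop
vertex 3.703 -3.127 3.375
vertex 2.633 -3.538 3.685
vertex 2.832 -3.182 2.569
endloop
endfacet
facet normal 0.624 -0.441 -0.645
outer loop
vertex 3.703 -3.127 3.375
vertex 2.832 -3.182 2.569
vertex 3.545 -2.232 2.609
endloop
endfacet
facet normal 0.978 -0.004 -0.207
outer loop
vertex 3.703 -3.127 3.375
vertex 3.545 -2.232 2.609
vertex 3.787 -2.002 3.749
endloop
endfacet
facet normal 0.859 -0.218 0.464
outer loop
vertex 3.703 -3.127 3.375
vertex 3.787 -2.002 3.749
vertex 3.223 -2.809 4.414
endloop
endfacet
facet normal -0.181 -0.618 0.765
outer loop
vertex 2.633 -3.538 3.685
vertex 3.223 -2.809 4.414
vertex 2.055 -2.668 4.251
endloop
endfacet
facet normal -0.417 -0.842 -0.343
outer loop
vertex 2.832 -3.182 2.569
vertex 2.633 -3.538 3.685
vertex 1.813 -2.898 3.111
endloop
endfacet
facet normal 0.131 -0.057 -0.990
outer loop
vertex 3.545 -2.232 2.609
vertex 2.832 -3.182 2.569
vertex 2.377 -2.091 2.446
endloop
endfacet
facet normal 0.705 0.651 -0.281
outer loop
vertex 3.787 -2.002 3.749
vertex 3.545 -2.232 2.609
vertex 2.967 -1.362 3.175
endloop
endfacet
facet normal 0.512 0.304 0.803
outer loop
vertex 3.223 -2.809 4.414
vertex 3.787 -2.002 3.749
vertex 2.768 -1.718 4.291
endloop
endfacet
facet normal -0.680 -0.645 0.348
outer loop
vertex -1.008 -0.809 3.902
vertex -1.651 -0.323 3.547
vertex -0.936 -1.369 3.004
endloop
endfacet
facet normal 0.730 -0.552 0.403
outer loop
vertex -0.249 -0.717 2.653
vertex -1.008 -0.809 3.902
vertex -0.936 -1.369 3.004
endloop
endfacet
facet normal -0.680 -0.645 0.348
outer loop
vertex -0.936 -1.369 3.004
vertex -1.651 -0.323 3.547
vertex -1.579 -0.882 2.65
endloop
endfacet
facet normal 0.067 -0.527 -0.847
outer loop
vertex -1.579 -0.882 2.65
vertex -0.249 -0.717 2.653
vertex -0.936 -1.369 3.004
endloop
endfacet
facet normal -0.068 0.528 0.847
outer loop
vertex -1.008 -0.809 3.902
vertex -0.964 0.329 3.196
vertex -1.651 -0.323 3.547
endloop
endfacet
facet normal 0.730 -0.552 0.403
outer loop
vertex -0.321 -0.158 3.55
vertex -1.008 -0.809 3.902
vertex -0.249 -0.717 2.653
endloop
endfacet
facet normal -0.066 0.528 0.847
outer loop
vertex -0.321 -0.158 3.55
vertex -0.964 0.329 3.196
vertex -1.008 -0.809 3.902
endloop
endfacet
facet normal -0.730 0.552 -0.403
outer loop
vertex -1.651 -0.323 3.547
vertex -0.964 0.329 3.196
vertex -1.579 -0.882 2.65
endloop
endfacet
facet normal 0.068 -0.529 -0.846
outer loop
vertex -0.892 -0.231 2.298
vertex -0.249 -0.717 2.653
vertex -1.579 -0.882 2.65
endloop
endfacet
facet normal -0.730 0.552 -0.403
outer loop
vertex -1.579 -0.882 2.65
vertex -0.964 0.329 3.196
vertex -0.892 -0.231 2.298
endloop
endfacet
facet normal 0.680 0.646 -0.348
outer loop
vertex -0.892 -0.231 2.298
vertex -0.321 -0.158 3.55
vertex -0.249 -0.717 2.653
endloop
endfacet
facet normal 0.680 0.645 -0.348
outer loop
vertex -0.964 0.329 3.196
vertex -0.321 -0.158 3.55
vertex -0.892 -0.231 2.298
endloop
endfacet

endsolid


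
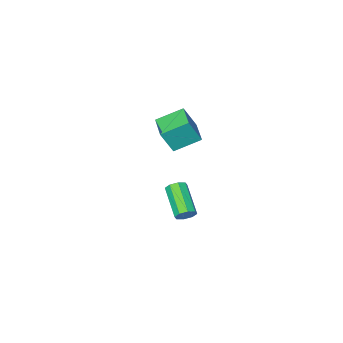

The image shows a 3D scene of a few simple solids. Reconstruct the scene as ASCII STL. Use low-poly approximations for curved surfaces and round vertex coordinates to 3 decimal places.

solid 
facet normal -0.798 0.402 0.448
outer loop
vertex -1.111 -0.663 4.546
vertex -0.414 0.798 4.478
vertex -1.764 -0.416 3.162
endloop
endfacet
facet normal -0.430 -0.902 0.042
outer loop
vertex -0.446 -1.078 2.422
vertex -1.111 -0.663 4.546
vertex -1.764 -0.416 3.162
endloop
endfacet
facet normal -0.798 0.402 0.448
outer loop
vertex -1.764 -0.416 3.162
vertex -0.414 0.798 4.478
vertex -1.067 1.045 3.094
endloop
endfacet
facet normal -0.421 0.159 -0.893
outer loop
vertex -1.067 1.045 3.094
vertex -0.446 -1.078 2.422
vertex -1.764 -0.416 3.162
endloop
endfacet
facet normal 0.421 -0.159 0.893
outer loop
vertex -1.111 -0.663 4.546
vertex 0.904 0.136 3.738
vertex -0.414 0.798 4.478
endloop
endfacet
facet normal -0.430 -0.902 0.042
outer loop
vertex 0.207 -1.325 3.806
vertex -1.111 -0.663 4.546
vertex -0.446 -1.078 2.422
endloop
endfacet
facet normal 0.421 -0.159 0.893
outer loop
vertex 0.207 -1.325 3.806
vertex 0.904 0.136 3.738
vertex -1.111 -0.663 4.546
endloop
endfacet
facet normal 0.430 0.902 -0.042
outer loop
vertex -0.414 0.798 4.478
vertex 0.904 0.136 3.738
vertex -1.067 1.045 3.094
endloop
endfacet
facet normal -0.421 0.159 -0.893
outer loop
vertex 0.251 0.383 2.354
vertex -0.446 -1.078 2.422
vertex -1.067 1.045 3.094
endloop
endfacet
facet normal 0.430 0.902 -0.042
outer loop
vertex -1.067 1.045 3.094
vertex 0.904 0.136 3.738
vertex 0.251 0.383 2.354
endloop
endfacet
facet normal 0.798 -0.402 -0.448
outer loop
vertex 0.251 0.383 2.354
vertex 0.207 -1.325 3.806
vertex -0.446 -1.078 2.422
endloop
endfacet
facet normal 0.798 -0.402 -0.448
outer loop
vertex 0.904 0.136 3.738
vertex 0.207 -1.325 3.806
vertex 0.251 0.383 2.354
endloop
endfacet
facet normal 0.267 0.815 -0.515
outer loop
vertex -0.467 -0.537 -3.717
vertex -1.069 -0.35 -3.733
vertex -0.585 -0.26 -3.34
endloop
endfacet
facet normal 0.932 -0.083 0.352
outer loop
vertex -0.467 -0.537 -3.717
vertex -0.585 -0.26 -3.34
vertex -1.03 -2.256 -2.631
endloop
endfacet
facet normal 0.933 -0.083 0.351
outer loop
vertex -1.03 -2.256 -2.631
vertex -0.585 -0.26 -3.34
vertex -1.147 -1.98 -2.254
endloop
endfacet
facet normal -0.266 -0.815 0.514
outer loop
vertex -1.03 -2.256 -2.631
vertex -1.147 -1.98 -2.254
vertex -1.631 -2.07 -2.647
endloop
endfacet
facet normal 0.266 0.815 -0.515
outer loop
vertex -0.585 -0.26 -3.34
vertex -1.069 -0.35 -3.733
vertex -0.986 -0.036 -3.193
endloop
endfacet
facet normal 0.487 0.347 0.801
outer loop
vertex -0.585 -0.26 -3.34
vertex -0.986 -0.036 -3.193
vertex -1.147 -1.98 -2.254
endloop
endfacet
facet normal 0.487 0.347 0.801
outer loop
vertex -1.147 -1.98 -2.254
vertex -0.986 -0.036 -3.193
vertex -1.548 -1.756 -2.107
endloop
endfacet
facet normal -0.266 -0.815 0.515
outer loop
vertex -1.147 -1.98 -2.254
vertex -1.548 -1.756 -2.107
vertex -1.631 -2.07 -2.647
endloop
endfacet
facet normal 0.266 0.815 -0.515
outer loop
vertex -0.986 -0.036 -3.193
vertex -1.069 -0.35 -3.733
vertex -1.435 0.004 -3.362
endloop
endfacet
facet normal -0.243 0.573 0.782
outer loop
vertex -0.986 -0.036 -3.193
vertex -1.435 0.004 -3.362
vertex -1.548 -1.756 -2.107
endloop
endfacet
facet normal -0.243 0.573 0.782
outer loop
vertex -1.548 -1.756 -2.107
vertex -1.435 0.004 -3.362
vertex -1.998 -1.716 -2.276
endloop
endfacet
facet normal -0.266 -0.815 0.515
outer loop
vertex -1.548 -1.756 -2.107
vertex -1.998 -1.716 -2.276
vertex -1.631 -2.07 -2.647
endloop
endfacet
facet normal 0.266 0.815 -0.515
outer loop
vertex -1.435 0.004 -3.362
vertex -1.069 -0.35 -3.733
vertex -1.67 -0.164 -3.749
endloop
endfacet
facet normal -0.832 0.464 0.304
outer loop
vertex -1.435 0.004 -3.362
vertex -1.67 -0.164 -3.749
vertex -1.998 -1.716 -2.276
endloop
endfacet
facet normal -0.832 0.465 0.304
outer loop
vertex -1.998 -1.716 -2.276
vertex -1.67 -0.164 -3.749
vertex -2.233 -1.883 -2.663
endloop
endfacet
facet normal -0.267 -0.815 0.514
outer loop
vertex -1.998 -1.716 -2.276
vertex -2.233 -1.883 -2.663
vertex -1.631 -2.07 -2.647
endloop
endfacet
facet normal 0.266 0.815 -0.514
outer loop
vertex -1.67 -0.164 -3.749
vertex -1.069 -0.35 -3.733
vertex -1.553 -0.44 -4.126
endloop
endfacet
facet normal -0.933 0.084 -0.351
outer loop
vertex -1.67 -0.164 -3.749
vertex -1.553 -0.44 -4.126
vertex -2.233 -1.883 -2.663
endloop
endfacet
facet normal -0.932 0.082 -0.352
outer loop
vertex -2.233 -1.883 -2.663
vertex -1.553 -0.44 -4.126
vertex -2.115 -2.16 -3.04
endloop
endfacet
facet normal -0.267 -0.815 0.515
outer loop
vertex -2.233 -1.883 -2.663
vertex -2.115 -2.16 -3.04
vertex -1.631 -2.07 -2.647
endloop
endfacet
facet normal 0.266 0.815 -0.515
outer loop
vertex -1.553 -0.44 -4.126
vertex -1.069 -0.35 -3.733
vertex -1.152 -0.664 -4.273
endloop
endfacet
facet normal -0.487 -0.347 -0.801
outer loop
vertex -1.553 -0.44 -4.126
vertex -1.152 -0.664 -4.273
vertex -2.115 -2.16 -3.04
endloop
endfacet
facet normal -0.487 -0.347 -0.801
outer loop
vertex -2.115 -2.16 -3.04
vertex -1.152 -0.664 -4.273
vertex -1.714 -2.384 -3.187
endloop
endfacet
facet normal -0.266 -0.815 0.515
outer loop
vertex -2.115 -2.16 -3.04
vertex -1.714 -2.384 -3.187
vertex -1.631 -2.07 -2.647
endloop
endfacet
facet normal 0.266 0.815 -0.515
outer loop
vertex -1.152 -0.664 -4.273
vertex -1.069 -0.35 -3.733
vertex -0.702 -0.704 -4.104
endloop
endfacet
facet normal 0.243 -0.573 -0.782
outer loop
vertex -1.152 -0.664 -4.273
vertex -0.702 -0.704 -4.104
vertex -1.714 -2.384 -3.187
endloop
endfacet
facet normal 0.243 -0.574 -0.782
outer loop
vertex -1.714 -2.384 -3.187
vertex -0.702 -0.704 -4.104
vertex -1.265 -2.424 -3.018
endloop
endfacet
facet normal -0.266 -0.815 0.515
outer loop
vertex -1.714 -2.384 -3.187
vertex -1.265 -2.424 -3.018
vertex -1.631 -2.07 -2.647
endloop
endfacet
facet normal 0.267 0.815 -0.514
outer loop
vertex -0.702 -0.704 -4.104
vertex -1.069 -0.35 -3.733
vertex -0.467 -0.537 -3.717
endloop
endfacet
facet normal 0.832 -0.464 -0.305
outer loop
vertex -0.702 -0.704 -4.104
vertex -0.467 -0.537 -3.717
vertex -1.265 -2.424 -3.018
endloop
endfacet
facet normal 0.832 -0.464 -0.304
outer loop
vertex -1.265 -2.424 -3.018
vertex -0.467 -0.537 -3.717
vertex -1.03 -2.256 -2.631
endloop
endfacet
facet normal -0.266 -0.815 0.515
outer loop
vertex -1.265 -2.424 -3.018
vertex -1.03 -2.256 -2.631
vertex -1.631 -2.07 -2.647
endloop
endfacet

endsolid


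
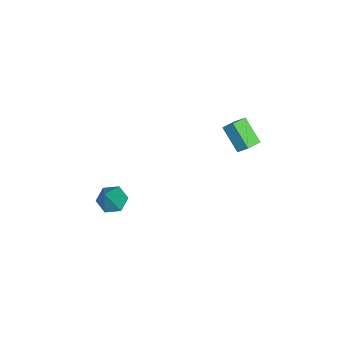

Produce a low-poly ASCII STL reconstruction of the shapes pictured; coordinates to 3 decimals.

solid 
facet normal -0.792 0.587 -0.165
outer loop
vertex -1.669 3.821 4.438
vertex -0.884 4.61 3.478
vertex -1.914 3.318 3.825
endloop
endfacet
facet normal -0.534 -0.536 0.654
outer loop
vertex -1.256 2.83 3.962
vertex -1.669 3.821 4.438
vertex -1.914 3.318 3.825
endloop
endfacet
facet normal -0.792 0.587 -0.165
outer loop
vertex -1.914 3.318 3.825
vertex -0.884 4.61 3.478
vertex -1.129 4.107 2.865
endloop
endfacet
facet normal -0.295 -0.606 -0.739
outer loop
vertex -1.129 4.107 2.865
vertex -1.256 2.83 3.962
vertex -1.914 3.318 3.825
endloop
endfacet
facet normal 0.295 0.606 0.739
outer loop
vertex -1.669 3.821 4.438
vertex -0.226 4.122 3.615
vertex -0.884 4.61 3.478
endloop
endfacet
facet normal -0.534 -0.536 0.654
outer loop
vertex -1.011 3.333 4.575
vertex -1.669 3.821 4.438
vertex -1.256 2.83 3.962
endloop
endfacet
facet normal 0.295 0.606 0.739
outer loop
vertex -1.011 3.333 4.575
vertex -0.226 4.122 3.615
vertex -1.669 3.821 4.438
endloop
endfacet
facet normal 0.534 0.536 -0.654
outer loop
vertex -0.884 4.61 3.478
vertex -0.226 4.122 3.615
vertex -1.129 4.107 2.865
endloop
endfacet
facet normal -0.295 -0.606 -0.739
outer loop
vertex -0.471 3.619 3.002
vertex -1.256 2.83 3.962
vertex -1.129 4.107 2.865
endloop
endfacet
facet normal 0.534 0.536 -0.654
outer loop
vertex -1.129 4.107 2.865
vertex -0.226 4.122 3.615
vertex -0.471 3.619 3.002
endloop
endfacet
facet normal 0.792 -0.587 0.165
outer loop
vertex -0.471 3.619 3.002
vertex -1.011 3.333 4.575
vertex -1.256 2.83 3.962
endloop
endfacet
facet normal 0.792 -0.587 0.165
outer loop
vertex -0.226 4.122 3.615
vertex -1.011 3.333 4.575
vertex -0.471 3.619 3.002
endloop
endfacet
facet normal -0.554 0.078 -0.829
outer loop
vertex -0.797 -2.644 -3.134
vertex -1.409 -2.394 -2.701
vertex -0.894 -1.872 -2.996
endloop
endfacet
facet normal 0.962 0.160 -0.221
outer loop
vertex -0.797 -2.644 -3.134
vertex -0.894 -1.872 -2.996
vertex -0.351 -2.546 -1.119
endloop
endfacet
facet normal -0.555 0.079 -0.828
outer loop
vertex -0.894 -1.872 -2.996
vertex -1.409 -2.394 -2.701
vertex -1.505 -1.622 -2.563
endloop
endfacet
facet normal 0.475 0.863 0.172
outer loop
vertex -0.894 -1.872 -2.996
vertex -1.505 -1.622 -2.563
vertex -0.351 -2.546 -1.119
endloop
endfacet
facet normal -0.553 0.079 -0.829
outer loop
vertex -1.505 -1.622 -2.563
vertex -1.409 -2.394 -2.701
vertex -2.021 -2.144 -2.269
endloop
endfacet
facet normal -0.301 0.676 0.673
outer loop
vertex -1.505 -1.622 -2.563
vertex -2.021 -2.144 -2.269
vertex -0.351 -2.546 -1.119
endloop
endfacet
facet normal -0.553 0.079 -0.829
outer loop
vertex -2.021 -2.144 -2.269
vertex -1.409 -2.394 -2.701
vertex -1.924 -2.915 -2.407
endloop
endfacet
facet normal -0.588 -0.214 0.780
outer loop
vertex -2.021 -2.144 -2.269
vertex -1.924 -2.915 -2.407
vertex -0.351 -2.546 -1.119
endloop
endfacet
facet normal -0.554 0.080 -0.828
outer loop
vertex -1.924 -2.915 -2.407
vertex -1.409 -2.394 -2.701
vertex -1.313 -3.165 -2.84
endloop
endfacet
facet normal -0.101 -0.917 0.386
outer loop
vertex -1.924 -2.915 -2.407
vertex -1.313 -3.165 -2.84
vertex -0.351 -2.546 -1.119
endloop
endfacet
facet normal -0.554 0.081 -0.829
outer loop
vertex -1.313 -3.165 -2.84
vertex -1.409 -2.394 -2.701
vertex -0.797 -2.644 -3.134
endloop
endfacet
facet normal 0.673 -0.731 -0.113
outer loop
vertex -1.313 -3.165 -2.84
vertex -0.797 -2.644 -3.134
vertex -0.351 -2.546 -1.119
endloop
endfacet

endsolid


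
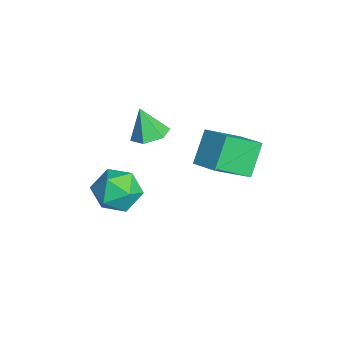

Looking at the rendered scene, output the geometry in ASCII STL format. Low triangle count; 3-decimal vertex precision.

solid 
facet normal -0.312 -0.663 0.681
outer loop
vertex 0.179 -1.071 -1.332
vertex 0.87 -1.93 -1.852
vertex 1.33 -1.233 -0.963
endloop
endfacet
facet normal -0.306 -0.003 0.952
outer loop
vertex 0.179 -1.071 -1.332
vertex 1.33 -1.233 -0.963
vertex 0.887 -0.105 -1.102
endloop
endfacet
facet normal -0.731 0.405 0.550
outer loop
vertex 0.179 -1.071 -1.332
vertex 0.887 -0.105 -1.102
vertex 0.154 -0.105 -2.076
endloop
endfacet
facet normal -1.000 -0.003 0.030
outer loop
vertex 0.179 -1.071 -1.332
vertex 0.154 -0.105 -2.076
vertex 0.143 -1.233 -2.54
endloop
endfacet
facet normal -0.740 -0.663 0.111
outer loop
vertex 0.179 -1.071 -1.332
vertex 0.143 -1.233 -2.54
vertex 0.87 -1.93 -1.852
endloop
endfacet
facet normal 0.359 0.252 0.899
outer loop
vertex 0.887 -0.105 -1.102
vertex 1.33 -1.233 -0.963
vertex 2.017 -0.367 -1.48
endloop
endfacet
facet normal 0.350 -0.817 0.459
outer loop
vertex 1.33 -1.233 -0.963
vertex 0.87 -1.93 -1.852
vertex 2.006 -1.495 -1.944
endloop
endfacet
facet normal -0.344 -0.817 -0.463
outer loop
vertex 0.87 -1.93 -1.852
vertex 0.143 -1.233 -2.54
vertex 1.273 -1.495 -2.918
endloop
endfacet
facet normal -0.764 0.252 -0.594
outer loop
vertex 0.143 -1.233 -2.54
vertex 0.154 -0.105 -2.076
vertex 0.83 -0.367 -3.057
endloop
endfacet
facet normal -0.329 0.911 0.248
outer loop
vertex 0.154 -0.105 -2.076
vertex 0.887 -0.105 -1.102
vertex 1.29 0.33 -2.168
endloop
endfacet
facet normal 1.000 0.003 -0.030
outer loop
vertex 1.981 -0.529 -2.688
vertex 2.017 -0.367 -1.48
vertex 2.006 -1.495 -1.944
endloop
endfacet
facet normal 0.731 -0.405 -0.550
outer loop
vertex 1.981 -0.529 -2.688
vertex 2.006 -1.495 -1.944
vertex 1.273 -1.495 -2.918
endloop
endfacet
facet normal 0.306 0.003 -0.952
outer loop
vertex 1.981 -0.529 -2.688
vertex 1.273 -1.495 -2.918
vertex 0.83 -0.367 -3.057
endloop
endfacet
facet normal 0.312 0.663 -0.681
outer loop
vertex 1.981 -0.529 -2.688
vertex 0.83 -0.367 -3.057
vertex 1.29 0.33 -2.168
endloop
endfacet
facet normal 0.740 0.663 -0.111
outer loop
vertex 1.981 -0.529 -2.688
vertex 1.29 0.33 -2.168
vertex 2.017 -0.367 -1.48
endloop
endfacet
facet normal 0.764 -0.252 0.594
outer loop
vertex 2.006 -1.495 -1.944
vertex 2.017 -0.367 -1.48
vertex 1.33 -1.233 -0.963
endloop
endfacet
facet normal 0.329 -0.911 -0.248
outer loop
vertex 1.273 -1.495 -2.918
vertex 2.006 -1.495 -1.944
vertex 0.87 -1.93 -1.852
endloop
endfacet
facet normal -0.359 -0.252 -0.899
outer loop
vertex 0.83 -0.367 -3.057
vertex 1.273 -1.495 -2.918
vertex 0.143 -1.233 -2.54
endloop
endfacet
facet normal -0.350 0.817 -0.459
outer loop
vertex 1.29 0.33 -2.168
vertex 0.83 -0.367 -3.057
vertex 0.154 -0.105 -2.076
endloop
endfacet
facet normal 0.344 0.817 0.463
outer loop
vertex 2.017 -0.367 -1.48
vertex 1.29 0.33 -2.168
vertex 0.887 -0.105 -1.102
endloop
endfacet
facet normal -0.805 -0.490 -0.335
outer loop
vertex 3.256 2.124 1.421
vertex 2.317 2.766 2.738
vertex 2.748 3.743 0.27
endloop
endfacet
facet normal 0.539 -0.369 -0.757
outer loop
vertex 3.883 4.434 0.742
vertex 3.256 2.124 1.421
vertex 2.748 3.743 0.27
endloop
endfacet
facet normal -0.805 -0.490 -0.335
outer loop
vertex 2.748 3.743 0.27
vertex 2.317 2.766 2.738
vertex 1.809 4.385 1.588
endloop
endfacet
facet normal -0.248 0.790 -0.561
outer loop
vertex 1.809 4.385 1.588
vertex 3.883 4.434 0.742
vertex 2.748 3.743 0.27
endloop
endfacet
facet normal 0.247 -0.790 0.561
outer loop
vertex 3.256 2.124 1.421
vertex 3.452 3.457 3.21
vertex 2.317 2.766 2.738
endloop
endfacet
facet normal 0.539 -0.369 -0.757
outer loop
vertex 4.391 2.815 1.892
vertex 3.256 2.124 1.421
vertex 3.883 4.434 0.742
endloop
endfacet
facet normal 0.248 -0.790 0.561
outer loop
vertex 4.391 2.815 1.892
vertex 3.452 3.457 3.21
vertex 3.256 2.124 1.421
endloop
endfacet
facet normal -0.539 0.369 0.757
outer loop
vertex 2.317 2.766 2.738
vertex 3.452 3.457 3.21
vertex 1.809 4.385 1.588
endloop
endfacet
facet normal -0.248 0.790 -0.561
outer loop
vertex 2.944 5.076 2.059
vertex 3.883 4.434 0.742
vertex 1.809 4.385 1.588
endloop
endfacet
facet normal -0.539 0.369 0.757
outer loop
vertex 1.809 4.385 1.588
vertex 3.452 3.457 3.21
vertex 2.944 5.076 2.059
endloop
endfacet
facet normal 0.805 0.490 0.335
outer loop
vertex 2.944 5.076 2.059
vertex 4.391 2.815 1.892
vertex 3.883 4.434 0.742
endloop
endfacet
facet normal 0.805 0.490 0.335
outer loop
vertex 3.452 3.457 3.21
vertex 4.391 2.815 1.892
vertex 2.944 5.076 2.059
endloop
endfacet
facet normal 0.283 0.245 -0.927
outer loop
vertex 2.607 0.991 2.693
vertex 1.934 0.545 2.37
vertex 1.843 1.388 2.565
endloop
endfacet
facet normal 0.220 0.656 0.722
outer loop
vertex 2.607 0.991 2.693
vertex 1.843 1.388 2.565
vertex 1.506 0.175 3.77
endloop
endfacet
facet normal 0.284 0.245 -0.927
outer loop
vertex 1.843 1.388 2.565
vertex 1.934 0.545 2.37
vertex 1.17 0.941 2.241
endloop
endfacet
facet normal -0.634 0.626 0.453
outer loop
vertex 1.843 1.388 2.565
vertex 1.17 0.941 2.241
vertex 1.506 0.175 3.77
endloop
endfacet
facet normal 0.284 0.245 -0.927
outer loop
vertex 1.17 0.941 2.241
vertex 1.934 0.545 2.37
vertex 1.261 0.098 2.046
endloop
endfacet
facet normal -0.980 -0.139 0.145
outer loop
vertex 1.17 0.941 2.241
vertex 1.261 0.098 2.046
vertex 1.506 0.175 3.77
endloop
endfacet
facet normal 0.284 0.245 -0.927
outer loop
vertex 1.261 0.098 2.046
vertex 1.934 0.545 2.37
vertex 2.025 -0.298 2.175
endloop
endfacet
facet normal -0.472 -0.875 0.106
outer loop
vertex 1.261 0.098 2.046
vertex 2.025 -0.298 2.175
vertex 1.506 0.175 3.77
endloop
endfacet
facet normal 0.284 0.245 -0.927
outer loop
vertex 2.025 -0.298 2.175
vertex 1.934 0.545 2.37
vertex 2.698 0.148 2.499
endloop
endfacet
facet normal 0.380 -0.846 0.374
outer loop
vertex 2.025 -0.298 2.175
vertex 2.698 0.148 2.499
vertex 1.506 0.175 3.77
endloop
endfacet
facet normal 0.283 0.244 -0.927
outer loop
vertex 2.698 0.148 2.499
vertex 1.934 0.545 2.37
vertex 2.607 0.991 2.693
endloop
endfacet
facet normal 0.726 -0.079 0.683
outer loop
vertex 2.698 0.148 2.499
vertex 2.607 0.991 2.693
vertex 1.506 0.175 3.77
endloop
endfacet

endsolid


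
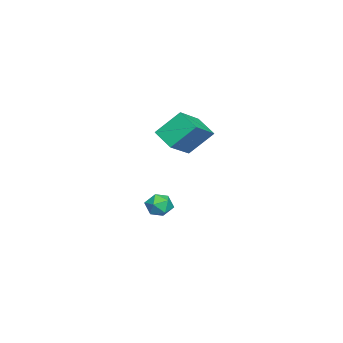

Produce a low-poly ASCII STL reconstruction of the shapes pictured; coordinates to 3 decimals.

solid 
facet normal -0.591 -0.163 0.790
outer loop
vertex -0.565 -3.517 -3.581
vertex -0.619 -4.216 -3.766
vertex -0.087 -3.998 -3.323
endloop
endfacet
facet normal -0.131 0.365 0.922
outer loop
vertex -0.565 -3.517 -3.581
vertex -0.087 -3.998 -3.323
vertex 0.139 -3.346 -3.549
endloop
endfacet
facet normal -0.231 0.872 0.432
outer loop
vertex -0.565 -3.517 -3.581
vertex 0.139 -3.346 -3.549
vertex -0.253 -3.162 -4.131
endloop
endfacet
facet normal -0.753 0.657 -0.003
outer loop
vertex -0.565 -3.517 -3.581
vertex -0.253 -3.162 -4.131
vertex -0.721 -3.699 -4.265
endloop
endfacet
facet normal -0.976 0.018 0.218
outer loop
vertex -0.565 -3.517 -3.581
vertex -0.721 -3.699 -4.265
vertex -0.619 -4.216 -3.766
endloop
endfacet
facet normal 0.532 0.107 0.840
outer loop
vertex 0.139 -3.346 -3.549
vertex -0.087 -3.998 -3.323
vertex 0.521 -3.941 -3.715
endloop
endfacet
facet normal -0.215 -0.749 0.627
outer loop
vertex -0.087 -3.998 -3.323
vertex -0.619 -4.216 -3.766
vertex 0.053 -4.478 -3.849
endloop
endfacet
facet normal -0.839 -0.455 -0.300
outer loop
vertex -0.619 -4.216 -3.766
vertex -0.721 -3.699 -4.265
vertex -0.339 -4.294 -4.431
endloop
endfacet
facet normal -0.479 0.581 -0.658
outer loop
vertex -0.721 -3.699 -4.265
vertex -0.253 -3.162 -4.131
vertex -0.113 -3.642 -4.657
endloop
endfacet
facet normal 0.368 0.929 0.046
outer loop
vertex -0.253 -3.162 -4.131
vertex 0.139 -3.346 -3.549
vertex 0.419 -3.424 -4.214
endloop
endfacet
facet normal 0.753 -0.657 0.003
outer loop
vertex 0.365 -4.123 -4.399
vertex 0.521 -3.941 -3.715
vertex 0.053 -4.478 -3.849
endloop
endfacet
facet normal 0.231 -0.872 -0.432
outer loop
vertex 0.365 -4.123 -4.399
vertex 0.053 -4.478 -3.849
vertex -0.339 -4.294 -4.431
endloop
endfacet
facet normal 0.131 -0.365 -0.922
outer loop
vertex 0.365 -4.123 -4.399
vertex -0.339 -4.294 -4.431
vertex -0.113 -3.642 -4.657
endloop
endfacet
facet normal 0.591 0.163 -0.790
outer loop
vertex 0.365 -4.123 -4.399
vertex -0.113 -3.642 -4.657
vertex 0.419 -3.424 -4.214
endloop
endfacet
facet normal 0.976 -0.018 -0.218
outer loop
vertex 0.365 -4.123 -4.399
vertex 0.419 -3.424 -4.214
vertex 0.521 -3.941 -3.715
endloop
endfacet
facet normal 0.479 -0.581 0.658
outer loop
vertex 0.053 -4.478 -3.849
vertex 0.521 -3.941 -3.715
vertex -0.087 -3.998 -3.323
endloop
endfacet
facet normal -0.368 -0.929 -0.046
outer loop
vertex -0.339 -4.294 -4.431
vertex 0.053 -4.478 -3.849
vertex -0.619 -4.216 -3.766
endloop
endfacet
facet normal -0.532 -0.107 -0.840
outer loop
vertex -0.113 -3.642 -4.657
vertex -0.339 -4.294 -4.431
vertex -0.721 -3.699 -4.265
endloop
endfacet
facet normal 0.215 0.749 -0.627
outer loop
vertex 0.419 -3.424 -4.214
vertex -0.113 -3.642 -4.657
vertex -0.253 -3.162 -4.131
endloop
endfacet
facet normal 0.839 0.455 0.300
outer loop
vertex 0.521 -3.941 -3.715
vertex 0.419 -3.424 -4.214
vertex 0.139 -3.346 -3.549
endloop
endfacet
facet normal -0.819 0.285 -0.498
outer loop
vertex 1.107 -2.882 0.711
vertex 0.77 -1.829 1.868
vertex 1.752 -2.039 0.131
endloop
endfacet
facet normal 0.210 -0.658 -0.723
outer loop
vertex 3.17 -2.531 0.992
vertex 1.107 -2.882 0.711
vertex 1.752 -2.039 0.131
endloop
endfacet
facet normal -0.819 0.285 -0.498
outer loop
vertex 1.752 -2.039 0.131
vertex 0.77 -1.829 1.868
vertex 1.415 -0.986 1.288
endloop
endfacet
facet normal 0.533 0.697 -0.479
outer loop
vertex 1.415 -0.986 1.288
vertex 3.17 -2.531 0.992
vertex 1.752 -2.039 0.131
endloop
endfacet
facet normal -0.533 -0.697 0.479
outer loop
vertex 1.107 -2.882 0.711
vertex 2.188 -2.321 2.729
vertex 0.77 -1.829 1.868
endloop
endfacet
facet normal 0.210 -0.658 -0.723
outer loop
vertex 2.525 -3.374 1.572
vertex 1.107 -2.882 0.711
vertex 3.17 -2.531 0.992
endloop
endfacet
facet normal -0.533 -0.697 0.479
outer loop
vertex 2.525 -3.374 1.572
vertex 2.188 -2.321 2.729
vertex 1.107 -2.882 0.711
endloop
endfacet
facet normal -0.210 0.658 0.723
outer loop
vertex 0.77 -1.829 1.868
vertex 2.188 -2.321 2.729
vertex 1.415 -0.986 1.288
endloop
endfacet
facet normal 0.533 0.697 -0.479
outer loop
vertex 2.833 -1.478 2.149
vertex 3.17 -2.531 0.992
vertex 1.415 -0.986 1.288
endloop
endfacet
facet normal -0.210 0.658 0.723
outer loop
vertex 1.415 -0.986 1.288
vertex 2.188 -2.321 2.729
vertex 2.833 -1.478 2.149
endloop
endfacet
facet normal 0.819 -0.285 0.498
outer loop
vertex 2.833 -1.478 2.149
vertex 2.525 -3.374 1.572
vertex 3.17 -2.531 0.992
endloop
endfacet
facet normal 0.819 -0.285 0.498
outer loop
vertex 2.188 -2.321 2.729
vertex 2.525 -3.374 1.572
vertex 2.833 -1.478 2.149
endloop
endfacet

endsolid
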